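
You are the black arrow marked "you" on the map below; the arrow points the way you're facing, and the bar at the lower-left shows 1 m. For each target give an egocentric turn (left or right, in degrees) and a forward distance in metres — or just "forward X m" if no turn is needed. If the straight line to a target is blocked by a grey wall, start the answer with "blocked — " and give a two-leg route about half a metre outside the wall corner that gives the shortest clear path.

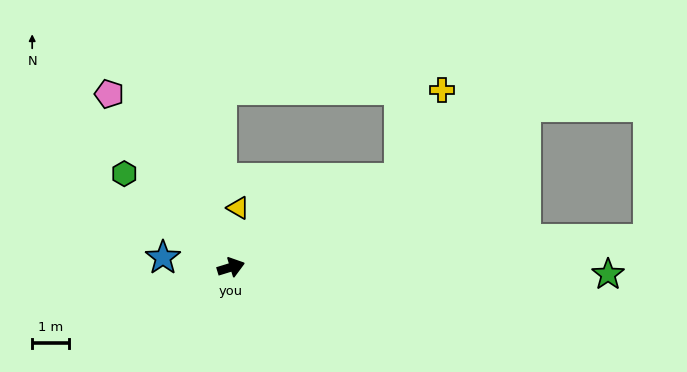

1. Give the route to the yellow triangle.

turn left 66°, forward 1.6 m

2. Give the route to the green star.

turn right 18°, forward 10.4 m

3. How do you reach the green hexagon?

turn left 122°, forward 3.9 m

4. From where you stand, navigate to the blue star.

turn left 155°, forward 1.9 m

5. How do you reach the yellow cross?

blocked — turn left 11°, forward 5.2 m, then turn left 36°, forward 2.7 m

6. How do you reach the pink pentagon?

turn left 108°, forward 5.8 m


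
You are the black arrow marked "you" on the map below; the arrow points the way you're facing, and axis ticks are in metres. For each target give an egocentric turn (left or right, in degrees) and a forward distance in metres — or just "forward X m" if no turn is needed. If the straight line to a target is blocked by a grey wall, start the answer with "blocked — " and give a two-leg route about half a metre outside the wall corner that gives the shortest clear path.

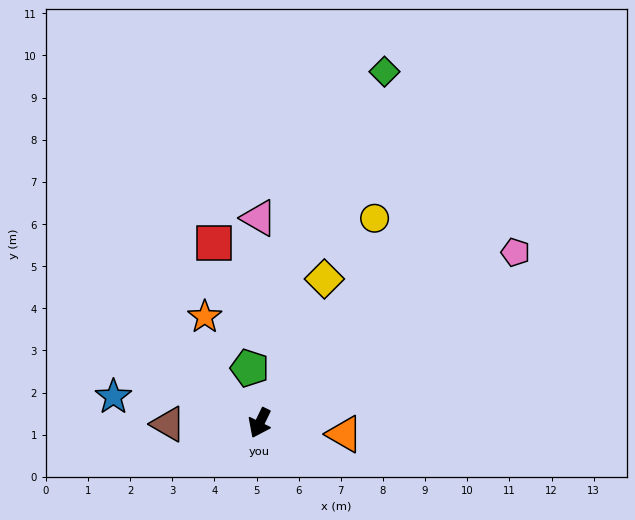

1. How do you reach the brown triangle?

turn right 63°, forward 2.2 m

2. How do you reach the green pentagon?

turn right 144°, forward 1.3 m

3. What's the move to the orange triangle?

turn left 108°, forward 2.0 m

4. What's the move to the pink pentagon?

turn left 150°, forward 7.3 m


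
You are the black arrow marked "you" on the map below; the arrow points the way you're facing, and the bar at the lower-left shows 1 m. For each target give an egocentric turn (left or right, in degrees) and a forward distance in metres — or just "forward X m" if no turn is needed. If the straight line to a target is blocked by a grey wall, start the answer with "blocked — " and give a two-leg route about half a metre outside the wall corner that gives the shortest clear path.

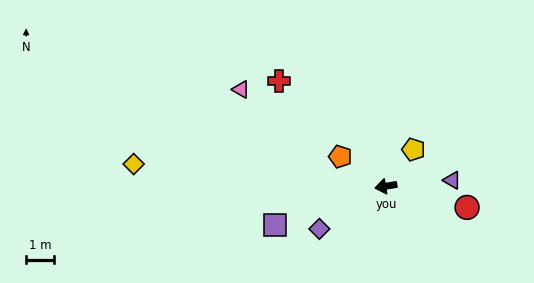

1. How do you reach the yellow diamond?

turn right 15°, forward 9.0 m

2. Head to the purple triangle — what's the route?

turn left 176°, forward 2.4 m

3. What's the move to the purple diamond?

turn left 23°, forward 2.8 m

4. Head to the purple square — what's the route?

turn left 10°, forward 4.2 m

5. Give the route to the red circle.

turn left 156°, forward 3.0 m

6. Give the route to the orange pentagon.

turn right 43°, forward 1.9 m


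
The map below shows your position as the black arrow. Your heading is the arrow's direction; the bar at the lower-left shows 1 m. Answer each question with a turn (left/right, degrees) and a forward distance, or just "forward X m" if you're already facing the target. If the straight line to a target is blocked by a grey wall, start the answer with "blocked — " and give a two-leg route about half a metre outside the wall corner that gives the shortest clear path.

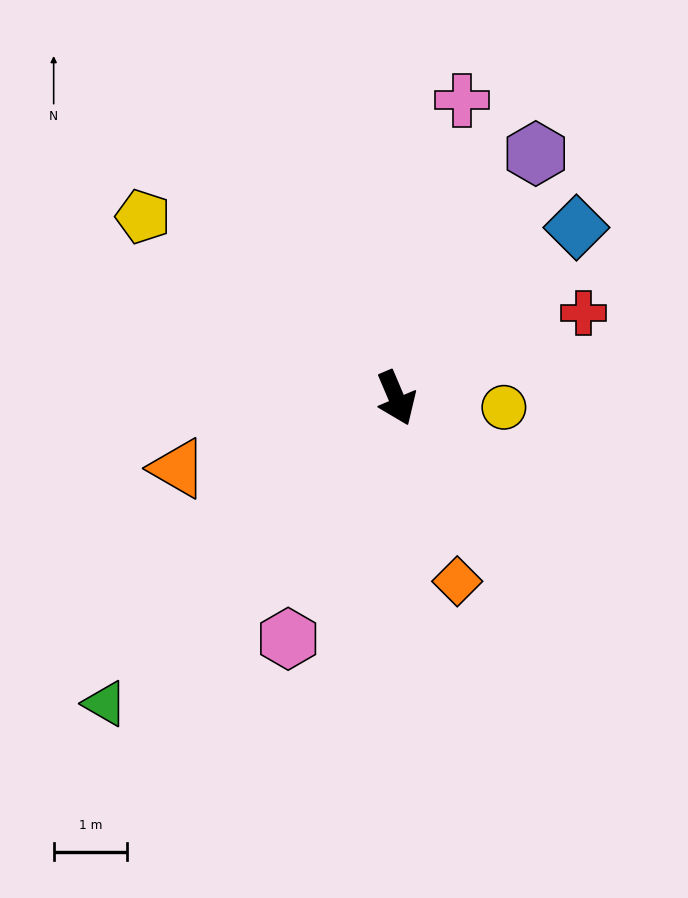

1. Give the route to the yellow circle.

turn left 62°, forward 1.5 m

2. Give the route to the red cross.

turn left 92°, forward 2.8 m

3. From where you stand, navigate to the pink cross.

turn left 145°, forward 4.2 m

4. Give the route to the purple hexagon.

turn left 127°, forward 3.8 m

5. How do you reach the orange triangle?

turn right 95°, forward 3.1 m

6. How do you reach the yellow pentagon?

turn right 149°, forward 4.3 m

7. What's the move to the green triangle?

turn right 67°, forward 5.8 m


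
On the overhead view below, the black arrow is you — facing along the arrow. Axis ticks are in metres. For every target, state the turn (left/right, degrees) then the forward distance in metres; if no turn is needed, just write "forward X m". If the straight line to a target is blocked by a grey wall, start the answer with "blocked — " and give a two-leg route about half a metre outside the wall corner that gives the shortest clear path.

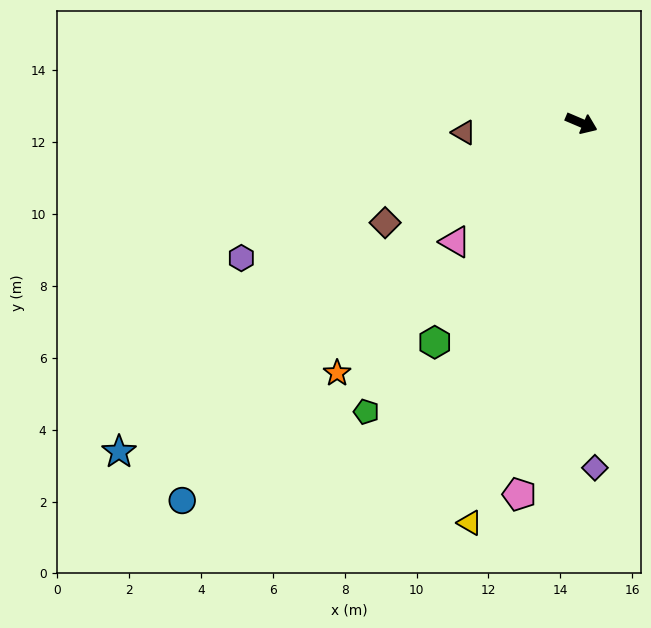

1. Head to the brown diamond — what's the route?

turn right 130°, forward 6.1 m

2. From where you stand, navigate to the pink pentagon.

turn right 76°, forward 10.5 m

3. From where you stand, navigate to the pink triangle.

turn right 114°, forward 4.8 m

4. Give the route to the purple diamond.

turn right 65°, forward 9.6 m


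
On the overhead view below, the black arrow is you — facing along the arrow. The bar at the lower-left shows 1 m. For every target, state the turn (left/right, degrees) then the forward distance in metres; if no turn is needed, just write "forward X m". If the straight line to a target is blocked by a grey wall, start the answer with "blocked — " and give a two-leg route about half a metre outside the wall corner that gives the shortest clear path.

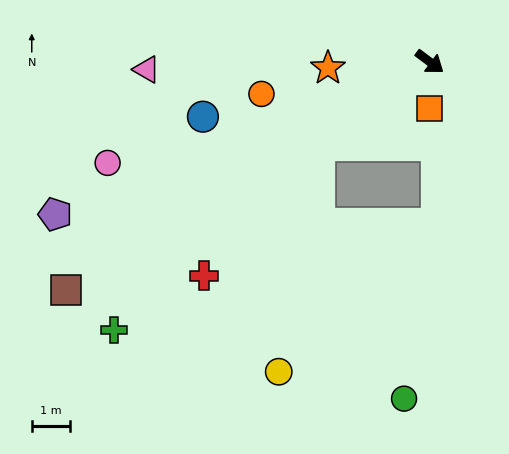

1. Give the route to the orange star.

turn right 140°, forward 2.7 m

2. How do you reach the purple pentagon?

turn right 121°, forward 10.7 m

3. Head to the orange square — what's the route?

turn right 53°, forward 1.2 m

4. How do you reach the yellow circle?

blocked — turn right 106°, forward 3.6 m, then turn left 43°, forward 6.1 m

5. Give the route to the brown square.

turn right 111°, forward 11.3 m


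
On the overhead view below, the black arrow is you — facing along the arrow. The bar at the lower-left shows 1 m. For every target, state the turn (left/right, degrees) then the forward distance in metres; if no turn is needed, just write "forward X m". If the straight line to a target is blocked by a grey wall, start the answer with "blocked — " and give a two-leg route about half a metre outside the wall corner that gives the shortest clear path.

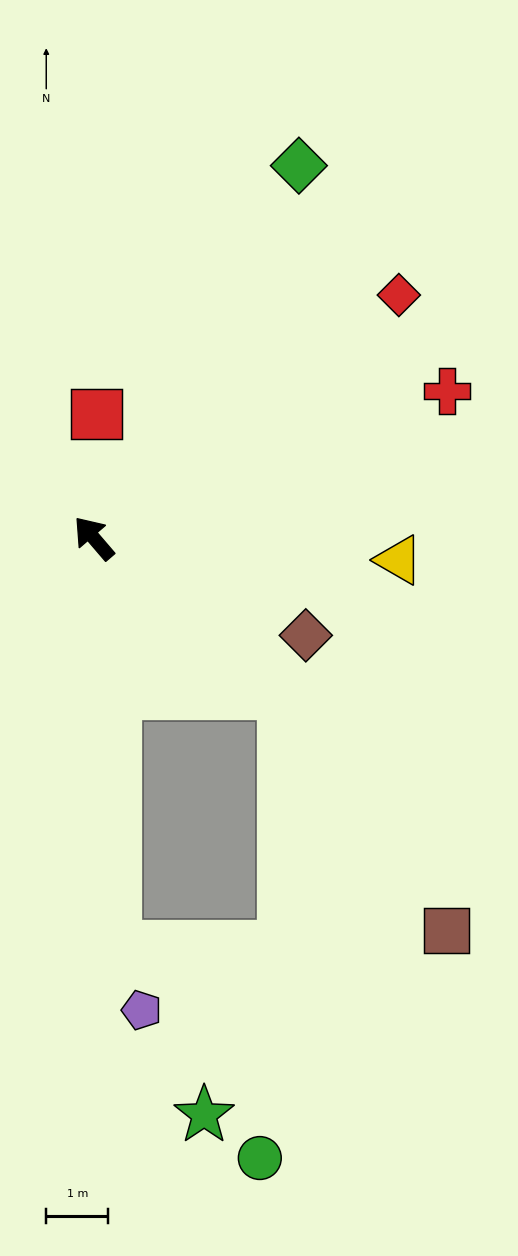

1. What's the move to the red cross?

turn right 108°, forward 6.1 m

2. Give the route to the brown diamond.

turn right 155°, forward 3.7 m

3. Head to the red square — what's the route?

turn right 42°, forward 2.0 m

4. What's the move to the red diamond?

turn right 92°, forward 6.3 m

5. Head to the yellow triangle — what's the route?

turn right 135°, forward 4.9 m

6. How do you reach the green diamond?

turn right 69°, forward 6.8 m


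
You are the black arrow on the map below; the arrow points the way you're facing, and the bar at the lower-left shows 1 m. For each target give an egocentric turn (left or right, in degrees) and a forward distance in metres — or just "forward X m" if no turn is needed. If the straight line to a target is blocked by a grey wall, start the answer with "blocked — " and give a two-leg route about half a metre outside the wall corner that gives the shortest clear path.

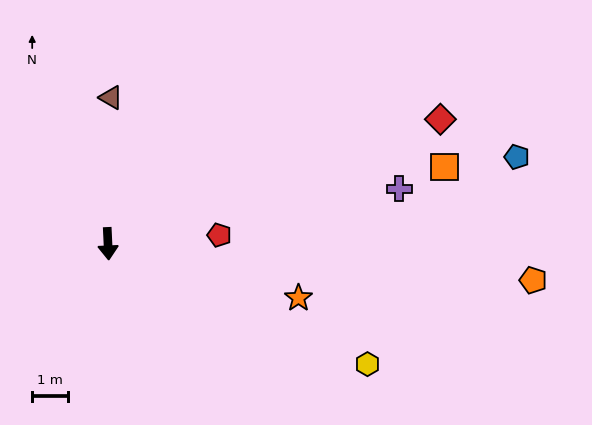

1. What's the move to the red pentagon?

turn left 92°, forward 3.1 m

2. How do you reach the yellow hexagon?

turn left 62°, forward 8.0 m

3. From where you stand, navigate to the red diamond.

turn left 108°, forward 9.9 m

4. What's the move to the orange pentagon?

turn left 82°, forward 11.9 m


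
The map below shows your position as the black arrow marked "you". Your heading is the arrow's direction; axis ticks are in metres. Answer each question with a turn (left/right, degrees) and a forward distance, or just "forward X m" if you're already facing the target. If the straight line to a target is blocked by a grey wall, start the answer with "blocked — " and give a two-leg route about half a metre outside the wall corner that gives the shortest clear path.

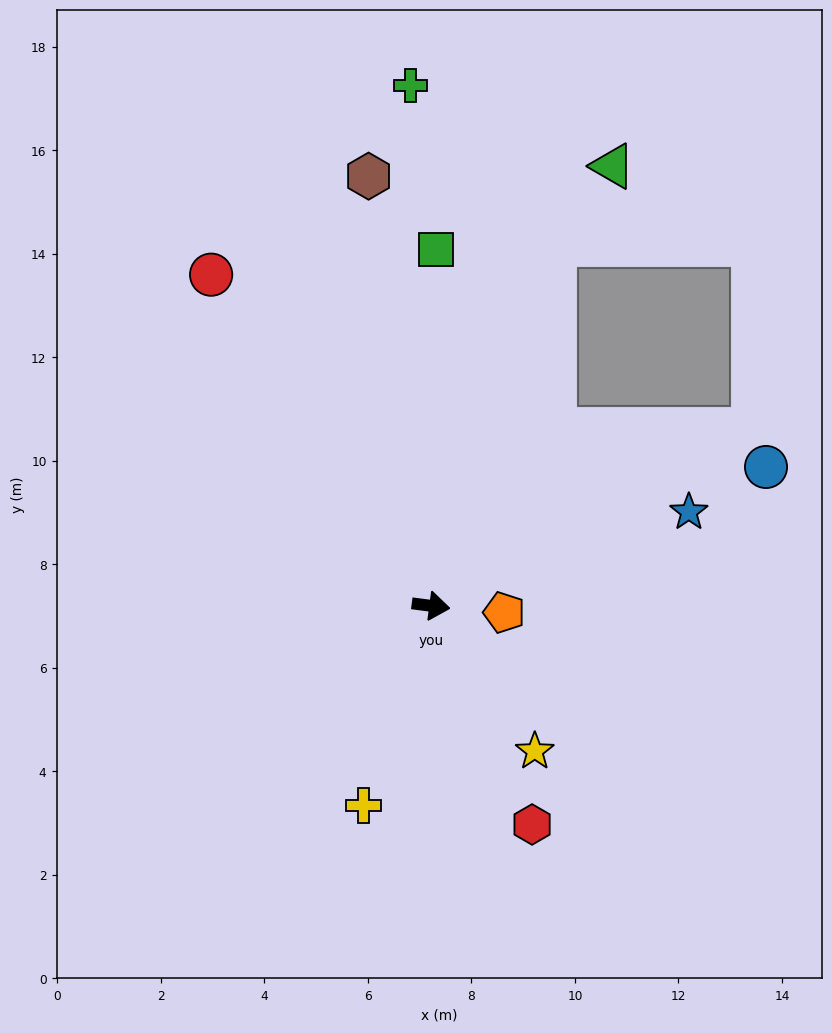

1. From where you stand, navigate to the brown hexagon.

turn left 106°, forward 8.4 m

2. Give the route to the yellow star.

turn right 47°, forward 3.5 m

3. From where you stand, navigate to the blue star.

turn left 27°, forward 5.3 m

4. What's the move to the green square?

turn left 97°, forward 6.9 m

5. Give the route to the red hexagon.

turn right 58°, forward 4.7 m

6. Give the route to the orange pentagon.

turn left 2°, forward 1.4 m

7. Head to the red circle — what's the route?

turn left 131°, forward 7.7 m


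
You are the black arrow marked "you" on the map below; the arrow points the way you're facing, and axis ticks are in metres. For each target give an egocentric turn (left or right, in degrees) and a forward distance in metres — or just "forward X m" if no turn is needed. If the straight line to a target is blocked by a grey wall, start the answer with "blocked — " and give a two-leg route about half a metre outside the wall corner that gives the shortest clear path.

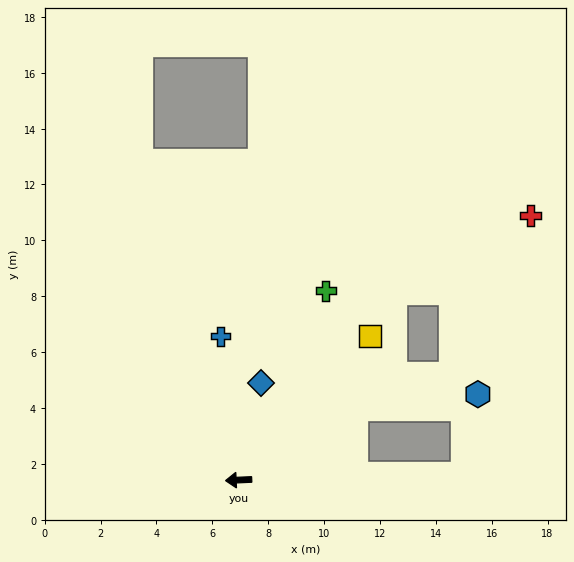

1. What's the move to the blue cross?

turn right 85°, forward 5.2 m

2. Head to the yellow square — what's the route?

turn right 135°, forward 7.0 m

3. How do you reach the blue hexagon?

blocked — turn right 152°, forward 4.9 m, then turn right 23°, forward 4.4 m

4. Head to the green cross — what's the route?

turn right 117°, forward 7.5 m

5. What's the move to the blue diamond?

turn right 106°, forward 3.6 m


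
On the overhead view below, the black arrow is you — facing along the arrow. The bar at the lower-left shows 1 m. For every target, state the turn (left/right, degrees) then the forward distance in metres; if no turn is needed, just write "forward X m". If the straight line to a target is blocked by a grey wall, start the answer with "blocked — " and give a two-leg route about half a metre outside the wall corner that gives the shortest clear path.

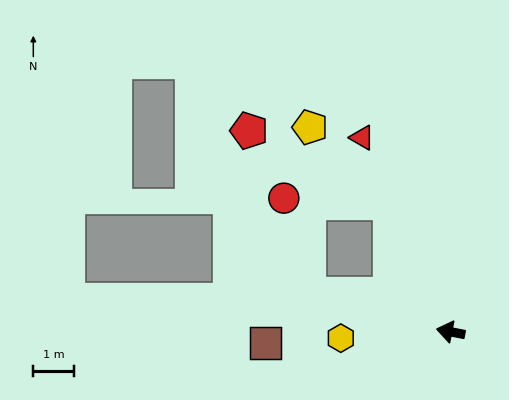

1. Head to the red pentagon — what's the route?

blocked — turn right 54°, forward 3.5 m, then turn left 38°, forward 3.9 m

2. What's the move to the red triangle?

turn right 54°, forward 5.3 m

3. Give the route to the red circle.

blocked — turn right 4°, forward 3.6 m, then turn right 61°, forward 2.4 m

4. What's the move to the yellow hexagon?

turn left 14°, forward 2.7 m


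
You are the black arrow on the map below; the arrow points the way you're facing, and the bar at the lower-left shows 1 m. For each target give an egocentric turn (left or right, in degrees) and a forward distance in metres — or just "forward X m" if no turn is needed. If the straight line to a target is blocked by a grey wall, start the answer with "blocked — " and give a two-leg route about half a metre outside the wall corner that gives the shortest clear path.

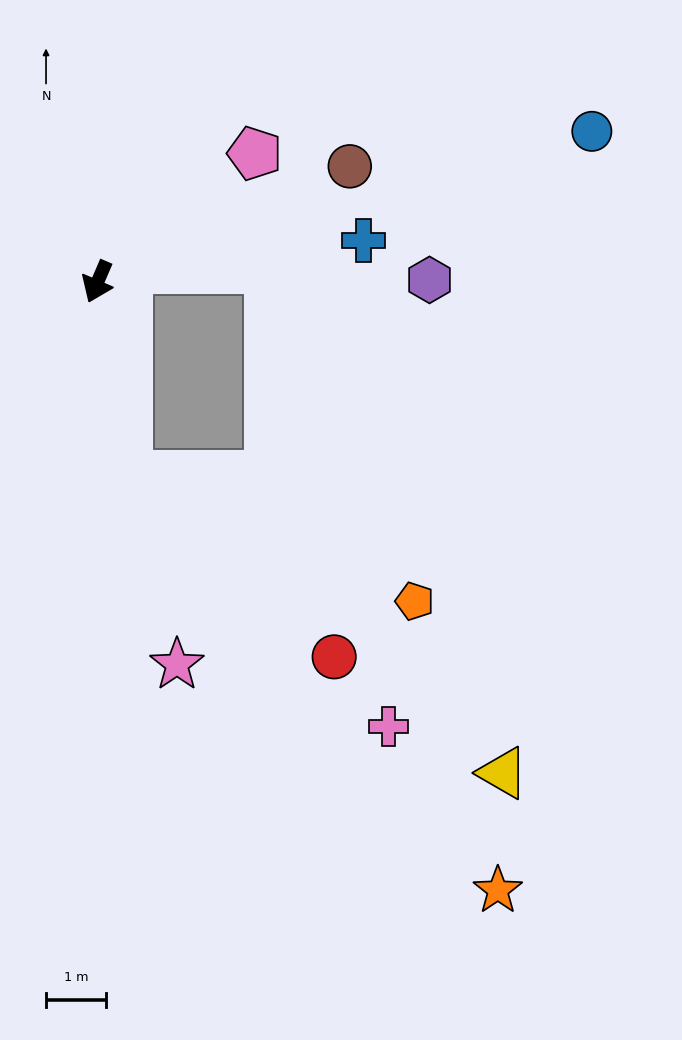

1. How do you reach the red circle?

blocked — turn left 32°, forward 3.3 m, then turn left 40°, forward 4.6 m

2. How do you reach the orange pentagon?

blocked — turn left 32°, forward 3.3 m, then turn left 58°, forward 5.3 m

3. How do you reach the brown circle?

turn left 138°, forward 4.7 m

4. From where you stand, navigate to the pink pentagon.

turn left 152°, forward 3.4 m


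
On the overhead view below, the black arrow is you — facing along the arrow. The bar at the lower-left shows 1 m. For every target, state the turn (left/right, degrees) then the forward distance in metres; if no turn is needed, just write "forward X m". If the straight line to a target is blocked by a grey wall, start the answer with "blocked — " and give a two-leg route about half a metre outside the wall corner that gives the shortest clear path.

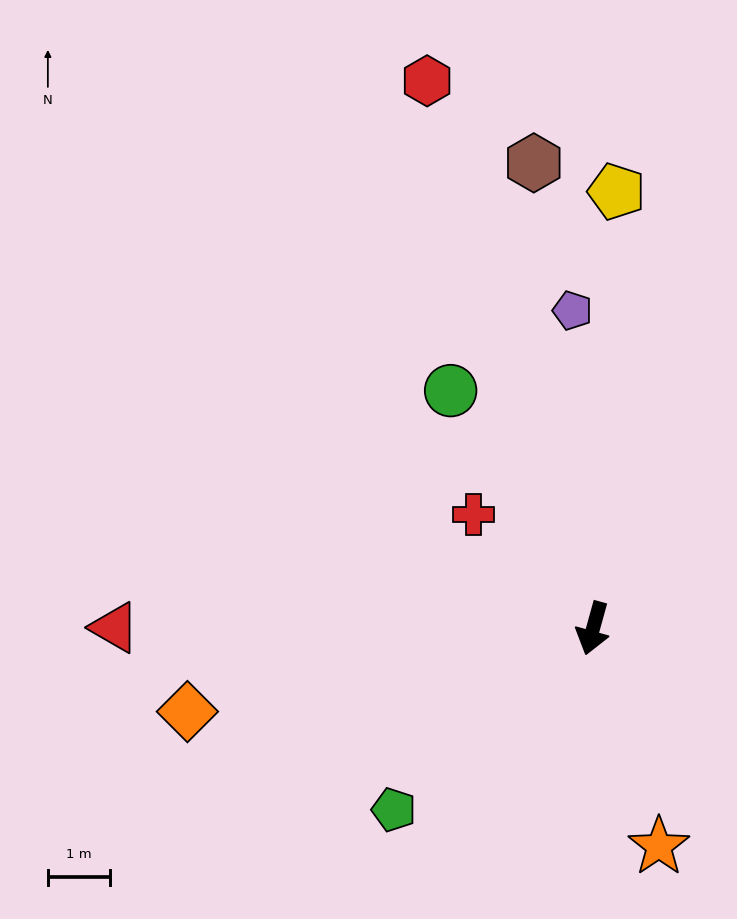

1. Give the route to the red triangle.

turn right 75°, forward 7.7 m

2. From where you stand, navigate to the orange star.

turn left 32°, forward 3.7 m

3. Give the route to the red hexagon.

turn right 148°, forward 9.2 m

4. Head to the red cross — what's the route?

turn right 118°, forward 2.7 m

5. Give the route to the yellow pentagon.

turn right 168°, forward 7.0 m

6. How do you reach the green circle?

turn right 134°, forward 4.5 m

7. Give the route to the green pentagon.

turn right 32°, forward 4.3 m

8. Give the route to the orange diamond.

turn right 63°, forward 6.7 m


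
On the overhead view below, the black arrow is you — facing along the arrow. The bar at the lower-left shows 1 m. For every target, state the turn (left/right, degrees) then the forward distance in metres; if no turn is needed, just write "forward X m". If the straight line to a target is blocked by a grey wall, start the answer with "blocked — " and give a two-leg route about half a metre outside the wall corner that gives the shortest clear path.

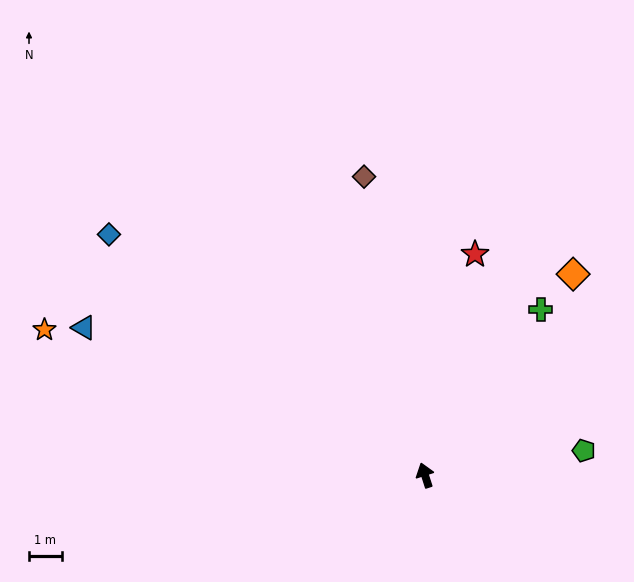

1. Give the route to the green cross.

turn right 53°, forward 6.1 m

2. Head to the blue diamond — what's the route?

turn left 35°, forward 12.1 m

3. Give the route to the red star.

turn right 31°, forward 6.9 m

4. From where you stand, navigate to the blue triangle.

turn left 49°, forward 11.3 m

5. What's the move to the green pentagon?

turn right 99°, forward 4.9 m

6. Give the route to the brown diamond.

turn right 6°, forward 9.2 m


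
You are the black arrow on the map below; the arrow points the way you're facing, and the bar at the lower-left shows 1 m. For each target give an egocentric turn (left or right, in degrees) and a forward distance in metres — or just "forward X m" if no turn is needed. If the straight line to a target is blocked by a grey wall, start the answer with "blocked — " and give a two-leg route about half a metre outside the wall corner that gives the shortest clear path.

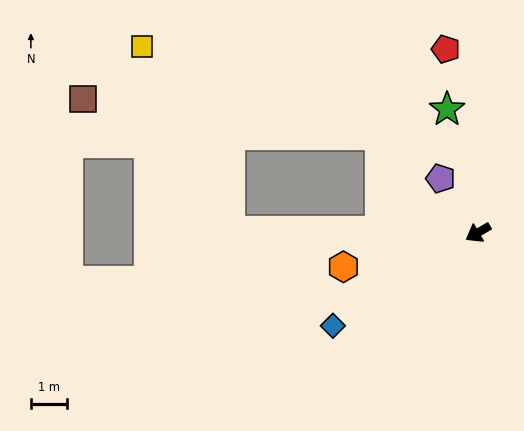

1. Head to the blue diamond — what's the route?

turn left 2°, forward 4.8 m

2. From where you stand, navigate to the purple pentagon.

turn right 86°, forward 1.8 m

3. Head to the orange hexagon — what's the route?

turn right 16°, forward 3.9 m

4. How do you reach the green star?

turn right 106°, forward 3.5 m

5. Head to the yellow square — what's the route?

blocked — turn right 31°, forward 6.9 m, then turn right 64°, forward 5.7 m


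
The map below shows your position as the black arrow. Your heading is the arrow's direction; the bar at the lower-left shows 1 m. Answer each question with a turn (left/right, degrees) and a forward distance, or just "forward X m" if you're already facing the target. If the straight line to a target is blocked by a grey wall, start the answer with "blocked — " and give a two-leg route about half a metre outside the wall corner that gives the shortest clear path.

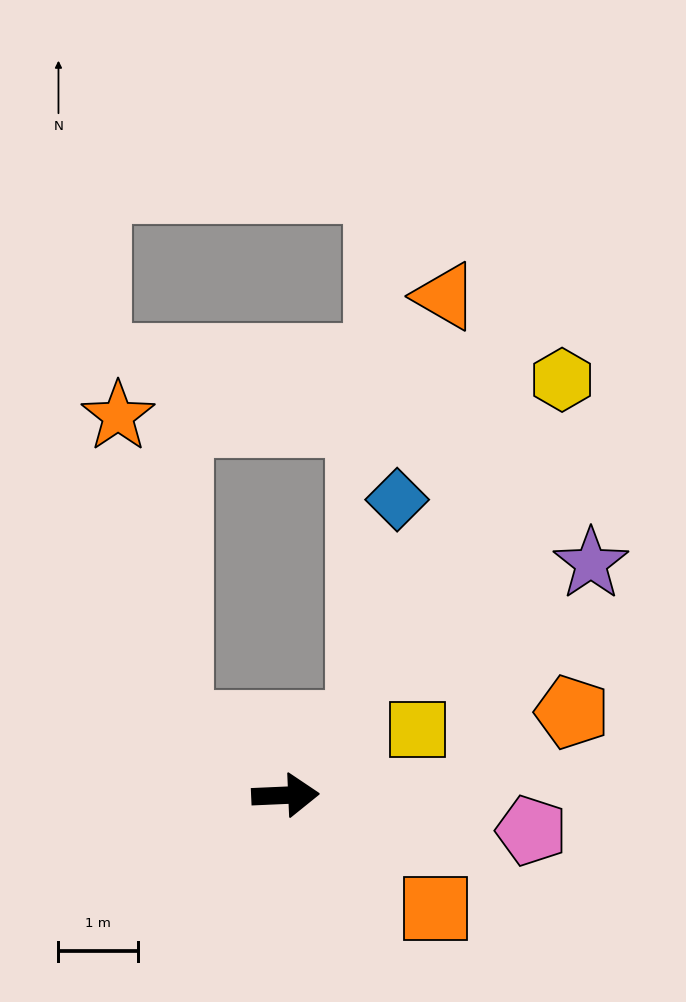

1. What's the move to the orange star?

blocked — turn left 144°, forward 1.6 m, then turn right 45°, forward 3.9 m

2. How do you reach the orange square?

turn right 40°, forward 2.4 m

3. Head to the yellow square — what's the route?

turn left 24°, forward 1.9 m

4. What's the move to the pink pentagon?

turn right 11°, forward 3.1 m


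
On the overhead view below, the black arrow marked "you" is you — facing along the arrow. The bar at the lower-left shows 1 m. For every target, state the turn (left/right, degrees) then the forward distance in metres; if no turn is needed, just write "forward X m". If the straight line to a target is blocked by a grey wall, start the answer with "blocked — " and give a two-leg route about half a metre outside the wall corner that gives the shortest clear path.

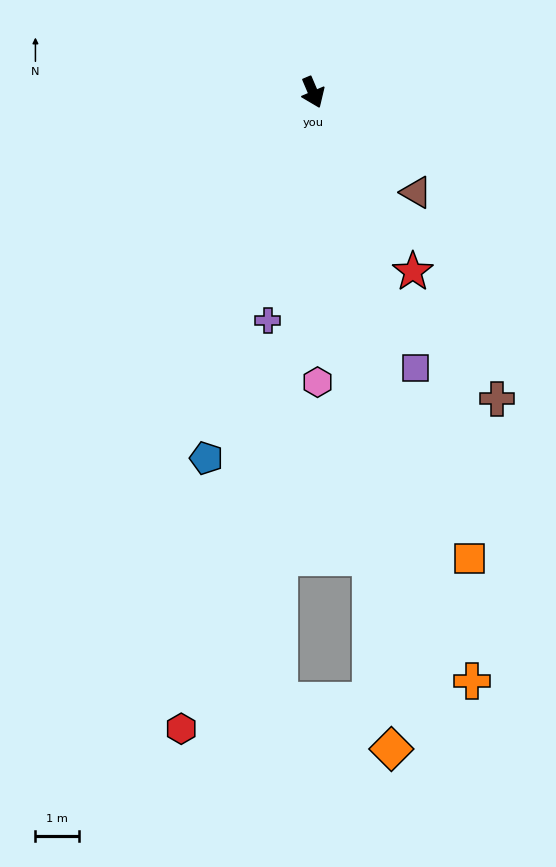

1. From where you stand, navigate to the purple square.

turn right 3°, forward 6.7 m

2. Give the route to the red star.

turn left 6°, forward 4.7 m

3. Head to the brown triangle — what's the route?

turn left 23°, forward 3.3 m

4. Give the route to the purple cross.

turn right 34°, forward 5.3 m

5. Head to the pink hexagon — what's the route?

turn right 22°, forward 6.6 m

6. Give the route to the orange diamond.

turn right 16°, forward 15.1 m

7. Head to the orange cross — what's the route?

turn right 8°, forward 13.9 m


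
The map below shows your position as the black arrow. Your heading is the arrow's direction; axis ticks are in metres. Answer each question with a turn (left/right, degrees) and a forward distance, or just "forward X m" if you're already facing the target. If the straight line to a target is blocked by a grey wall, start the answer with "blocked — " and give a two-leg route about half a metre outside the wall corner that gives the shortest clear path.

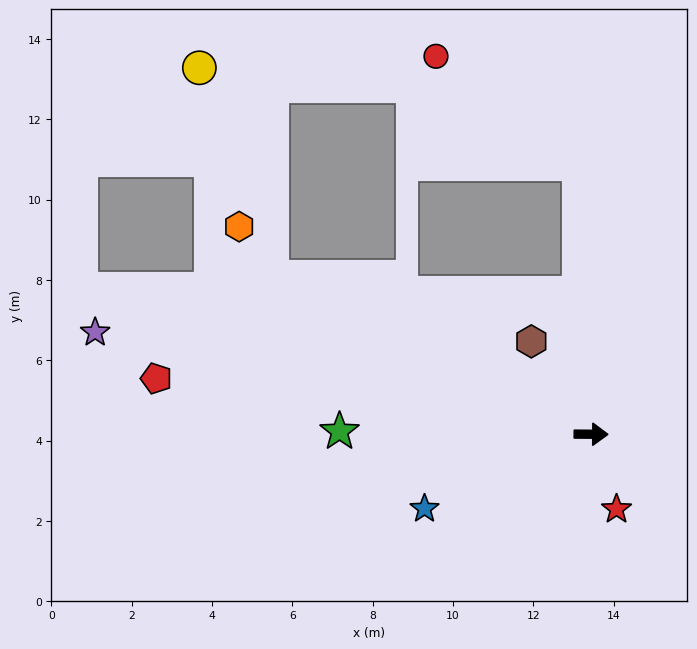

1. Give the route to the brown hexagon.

turn left 123°, forward 2.7 m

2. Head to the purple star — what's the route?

turn left 169°, forward 12.6 m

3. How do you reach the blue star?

turn right 155°, forward 4.5 m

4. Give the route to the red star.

turn right 71°, forward 2.0 m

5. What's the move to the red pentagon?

turn left 173°, forward 10.9 m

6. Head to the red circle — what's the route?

blocked — turn left 93°, forward 6.7 m, then turn left 51°, forward 4.5 m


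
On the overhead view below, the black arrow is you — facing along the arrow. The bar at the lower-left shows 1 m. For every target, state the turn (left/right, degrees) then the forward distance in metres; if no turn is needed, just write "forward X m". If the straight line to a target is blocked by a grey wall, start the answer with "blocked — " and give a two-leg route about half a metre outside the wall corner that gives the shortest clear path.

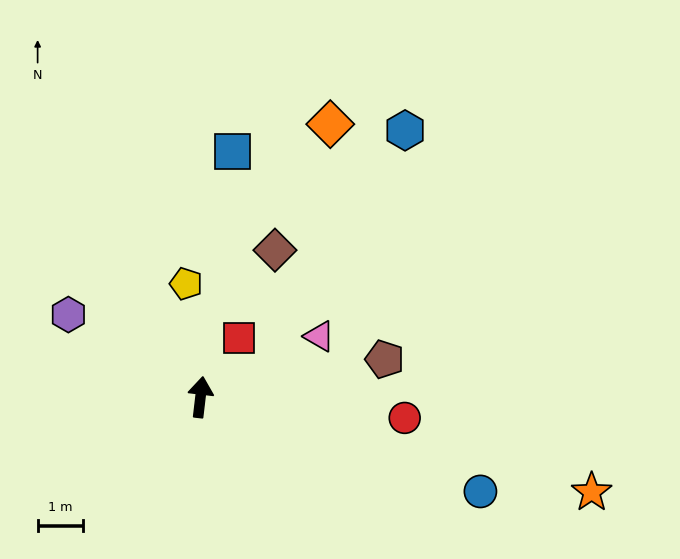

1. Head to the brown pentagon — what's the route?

turn right 72°, forward 4.1 m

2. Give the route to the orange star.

turn right 97°, forward 8.8 m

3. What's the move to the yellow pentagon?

turn left 14°, forward 2.5 m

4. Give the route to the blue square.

forward 5.4 m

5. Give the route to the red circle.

turn right 89°, forward 4.5 m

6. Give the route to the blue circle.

turn right 102°, forward 6.5 m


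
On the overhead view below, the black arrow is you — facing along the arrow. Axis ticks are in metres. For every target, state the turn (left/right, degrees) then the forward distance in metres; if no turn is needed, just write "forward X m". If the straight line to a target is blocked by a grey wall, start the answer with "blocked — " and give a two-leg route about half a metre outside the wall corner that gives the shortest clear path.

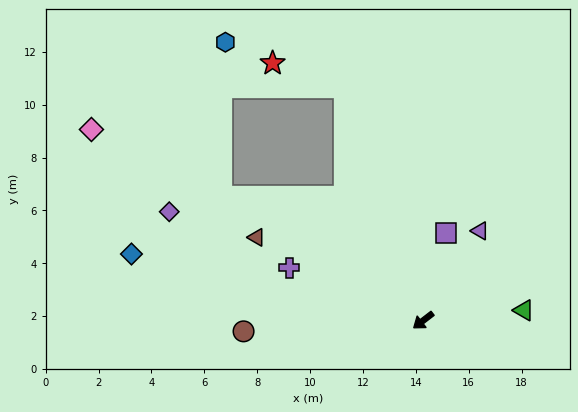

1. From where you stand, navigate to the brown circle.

turn right 34°, forward 6.8 m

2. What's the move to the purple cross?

turn right 59°, forward 5.4 m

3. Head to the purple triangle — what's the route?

turn right 160°, forward 4.0 m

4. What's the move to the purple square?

turn right 142°, forward 3.4 m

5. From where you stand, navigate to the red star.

blocked — turn right 109°, forward 9.3 m, then turn left 53°, forward 2.9 m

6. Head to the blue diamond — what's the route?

turn right 50°, forward 11.3 m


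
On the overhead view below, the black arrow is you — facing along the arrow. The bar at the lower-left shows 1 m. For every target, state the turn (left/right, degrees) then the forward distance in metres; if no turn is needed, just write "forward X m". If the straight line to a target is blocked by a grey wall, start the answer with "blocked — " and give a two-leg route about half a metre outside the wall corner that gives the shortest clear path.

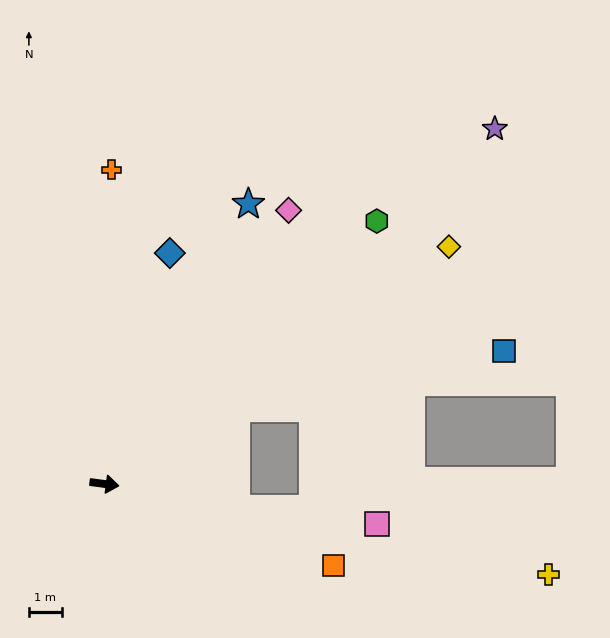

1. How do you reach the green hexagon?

turn left 52°, forward 11.5 m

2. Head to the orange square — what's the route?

turn right 12°, forward 7.4 m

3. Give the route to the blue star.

turn left 70°, forward 9.6 m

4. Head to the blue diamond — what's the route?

turn left 82°, forward 7.3 m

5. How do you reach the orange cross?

turn left 96°, forward 9.6 m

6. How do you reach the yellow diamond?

turn left 42°, forward 12.8 m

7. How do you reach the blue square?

blocked — turn left 37°, forward 4.7 m, then turn right 17°, forward 8.3 m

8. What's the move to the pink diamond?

turn left 64°, forward 10.1 m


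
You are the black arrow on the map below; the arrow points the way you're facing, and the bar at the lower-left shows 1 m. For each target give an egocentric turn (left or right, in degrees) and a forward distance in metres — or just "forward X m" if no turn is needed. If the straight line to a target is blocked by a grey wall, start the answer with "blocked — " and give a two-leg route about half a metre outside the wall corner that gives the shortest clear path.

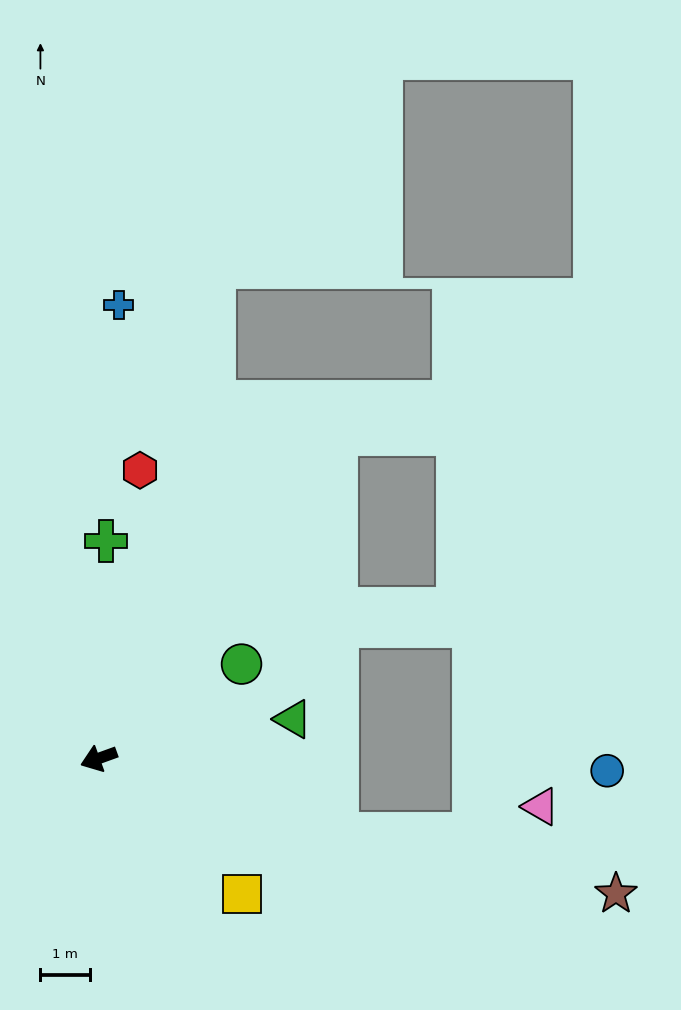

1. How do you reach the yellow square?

turn left 117°, forward 4.0 m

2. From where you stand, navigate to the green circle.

turn right 166°, forward 3.5 m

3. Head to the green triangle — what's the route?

turn left 172°, forward 4.0 m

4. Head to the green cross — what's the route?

turn right 112°, forward 4.4 m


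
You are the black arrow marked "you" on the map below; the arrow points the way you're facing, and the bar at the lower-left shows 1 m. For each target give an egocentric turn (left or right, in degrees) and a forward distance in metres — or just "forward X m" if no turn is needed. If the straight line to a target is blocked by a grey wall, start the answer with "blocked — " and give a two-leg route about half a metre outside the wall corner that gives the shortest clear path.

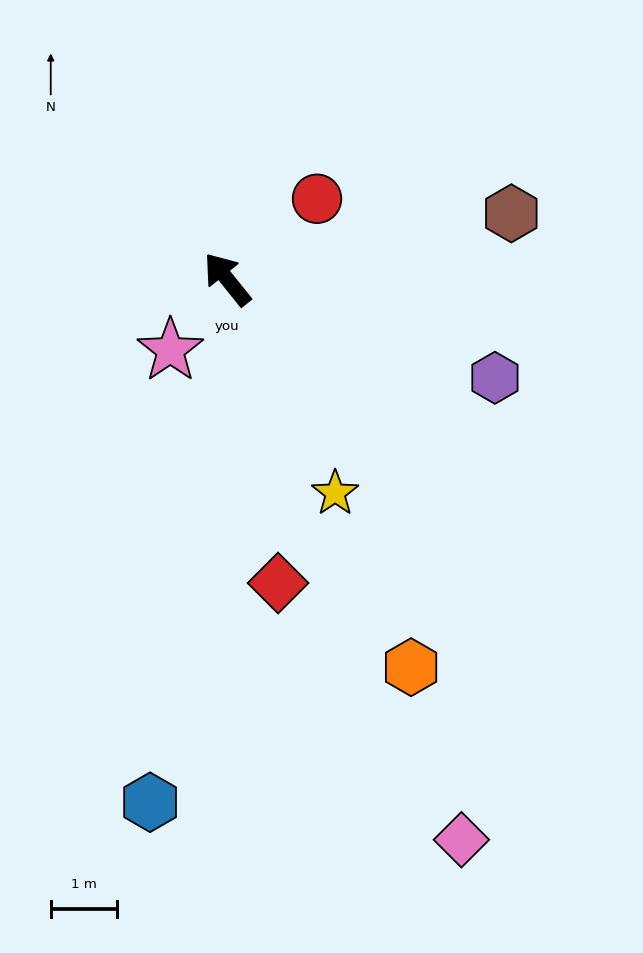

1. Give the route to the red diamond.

turn left 151°, forward 4.6 m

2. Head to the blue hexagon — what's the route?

turn left 133°, forward 7.9 m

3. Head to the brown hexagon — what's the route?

turn right 116°, forward 4.4 m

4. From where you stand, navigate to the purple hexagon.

turn right 149°, forward 4.3 m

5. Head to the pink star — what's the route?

turn left 103°, forward 1.4 m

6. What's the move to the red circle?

turn right 87°, forward 1.8 m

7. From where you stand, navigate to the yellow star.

turn left 168°, forward 3.6 m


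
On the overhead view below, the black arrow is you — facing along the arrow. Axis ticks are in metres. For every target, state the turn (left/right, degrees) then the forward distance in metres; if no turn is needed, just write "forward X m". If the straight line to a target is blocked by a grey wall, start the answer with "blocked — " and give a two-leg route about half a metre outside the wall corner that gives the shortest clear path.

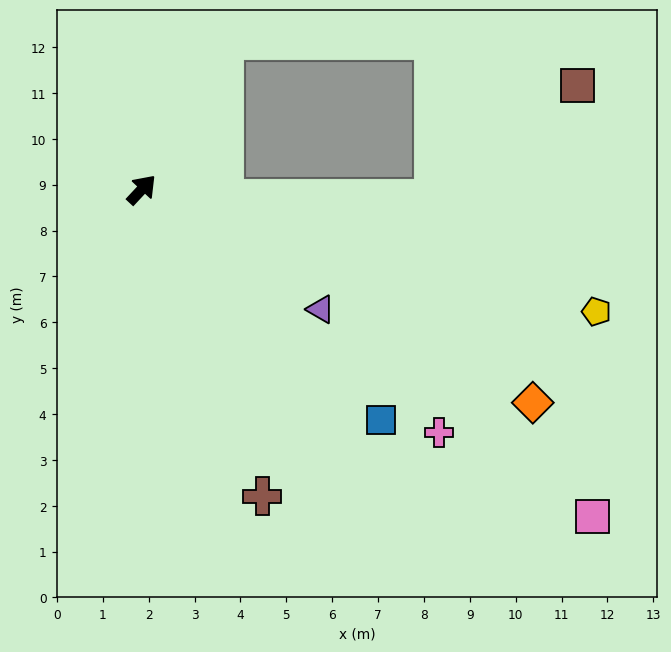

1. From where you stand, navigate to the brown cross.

turn right 116°, forward 7.2 m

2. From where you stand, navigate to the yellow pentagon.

turn right 62°, forward 10.3 m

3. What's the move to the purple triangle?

turn right 81°, forward 4.7 m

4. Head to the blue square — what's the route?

turn right 91°, forward 7.2 m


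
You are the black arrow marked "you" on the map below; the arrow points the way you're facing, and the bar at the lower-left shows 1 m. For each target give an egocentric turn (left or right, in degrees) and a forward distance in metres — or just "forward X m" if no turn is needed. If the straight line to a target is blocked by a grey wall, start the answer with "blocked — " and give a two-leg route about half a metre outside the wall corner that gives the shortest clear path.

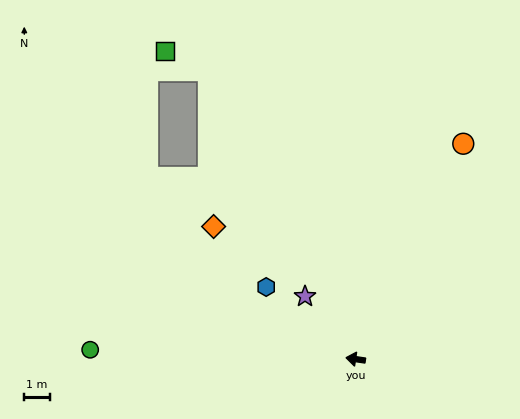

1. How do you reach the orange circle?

turn right 108°, forward 9.4 m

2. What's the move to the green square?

blocked — turn right 55°, forward 12.7 m, then turn left 39°, forward 1.8 m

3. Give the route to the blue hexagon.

turn right 30°, forward 4.5 m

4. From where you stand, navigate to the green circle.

turn left 6°, forward 10.4 m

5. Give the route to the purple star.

turn right 43°, forward 3.1 m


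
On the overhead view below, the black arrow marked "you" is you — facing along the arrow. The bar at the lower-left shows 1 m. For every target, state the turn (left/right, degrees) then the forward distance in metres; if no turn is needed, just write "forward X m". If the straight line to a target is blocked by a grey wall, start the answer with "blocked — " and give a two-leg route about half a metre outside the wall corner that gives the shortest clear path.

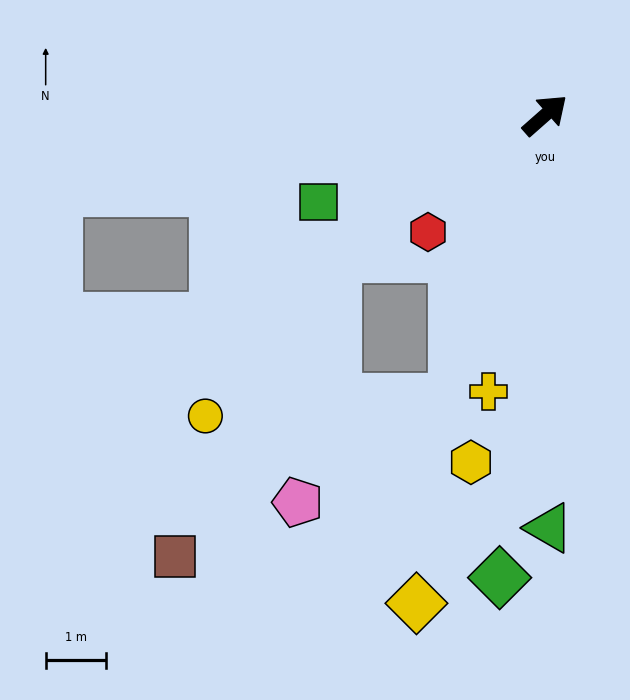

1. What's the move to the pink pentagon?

blocked — turn right 149°, forward 4.9 m, then turn right 39°, forward 3.1 m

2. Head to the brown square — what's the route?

blocked — turn left 173°, forward 4.2 m, then turn left 27°, forward 5.6 m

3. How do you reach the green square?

turn left 159°, forward 4.0 m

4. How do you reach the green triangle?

turn right 131°, forward 6.8 m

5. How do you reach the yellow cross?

turn right 143°, forward 4.6 m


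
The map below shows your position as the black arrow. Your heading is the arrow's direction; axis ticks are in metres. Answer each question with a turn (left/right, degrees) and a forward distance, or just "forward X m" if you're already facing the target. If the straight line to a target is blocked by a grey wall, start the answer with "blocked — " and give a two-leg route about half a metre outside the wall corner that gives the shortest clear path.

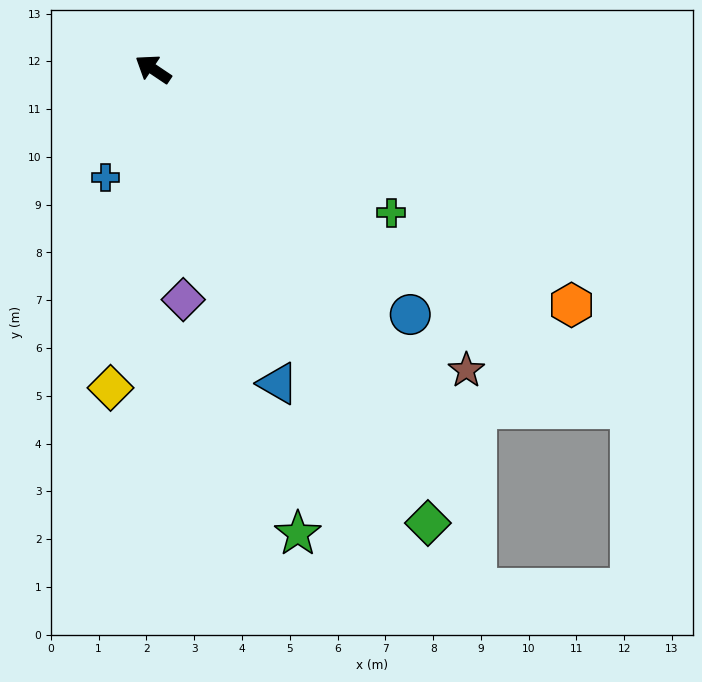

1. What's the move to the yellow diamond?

turn left 116°, forward 6.7 m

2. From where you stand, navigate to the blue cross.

turn left 100°, forward 2.5 m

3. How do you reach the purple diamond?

turn left 131°, forward 4.9 m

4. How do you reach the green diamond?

turn left 155°, forward 11.1 m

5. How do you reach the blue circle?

turn left 170°, forward 7.4 m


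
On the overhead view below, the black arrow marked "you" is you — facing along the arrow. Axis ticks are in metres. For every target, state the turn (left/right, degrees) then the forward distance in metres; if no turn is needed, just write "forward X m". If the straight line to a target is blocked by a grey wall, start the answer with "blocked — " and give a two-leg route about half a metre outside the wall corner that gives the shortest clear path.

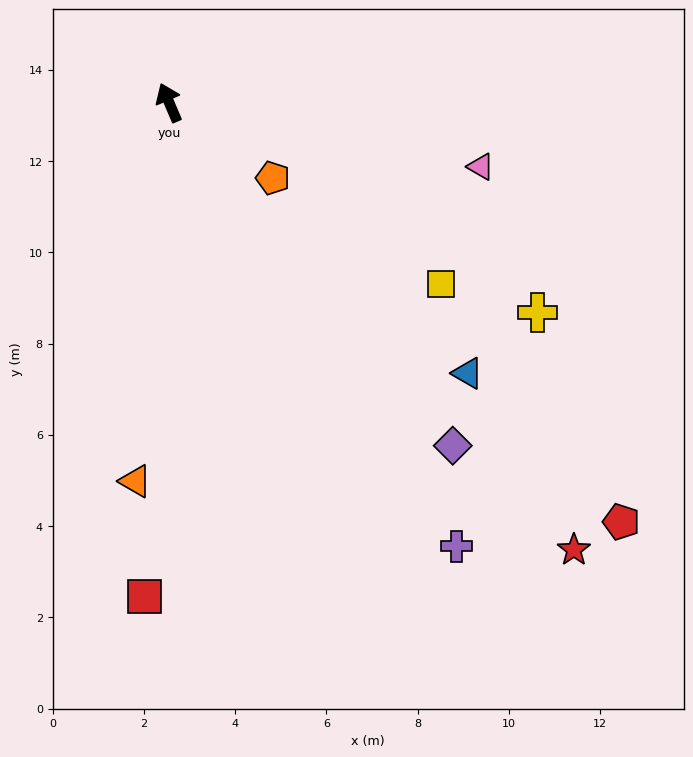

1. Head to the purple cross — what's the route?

turn right 170°, forward 11.6 m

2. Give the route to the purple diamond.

turn right 164°, forward 9.8 m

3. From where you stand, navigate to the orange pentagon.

turn right 149°, forward 2.8 m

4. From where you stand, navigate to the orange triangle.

turn left 152°, forward 8.3 m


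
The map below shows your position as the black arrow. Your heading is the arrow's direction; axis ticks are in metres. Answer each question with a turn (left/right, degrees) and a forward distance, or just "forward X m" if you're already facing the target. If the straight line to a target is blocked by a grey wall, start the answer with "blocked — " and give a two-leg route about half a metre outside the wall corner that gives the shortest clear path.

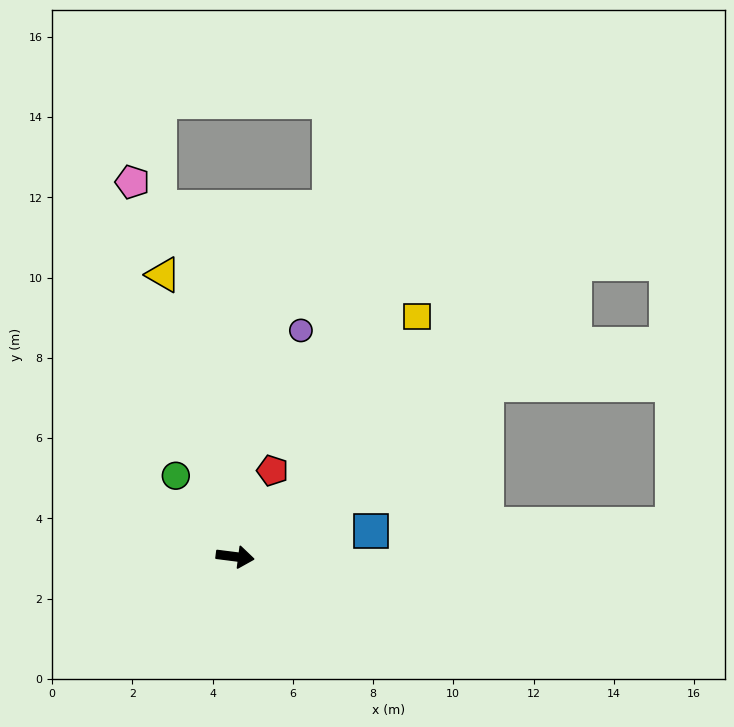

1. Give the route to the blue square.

turn left 18°, forward 3.4 m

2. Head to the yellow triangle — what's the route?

turn left 112°, forward 7.3 m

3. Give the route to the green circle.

turn left 133°, forward 2.5 m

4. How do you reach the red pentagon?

turn left 74°, forward 2.3 m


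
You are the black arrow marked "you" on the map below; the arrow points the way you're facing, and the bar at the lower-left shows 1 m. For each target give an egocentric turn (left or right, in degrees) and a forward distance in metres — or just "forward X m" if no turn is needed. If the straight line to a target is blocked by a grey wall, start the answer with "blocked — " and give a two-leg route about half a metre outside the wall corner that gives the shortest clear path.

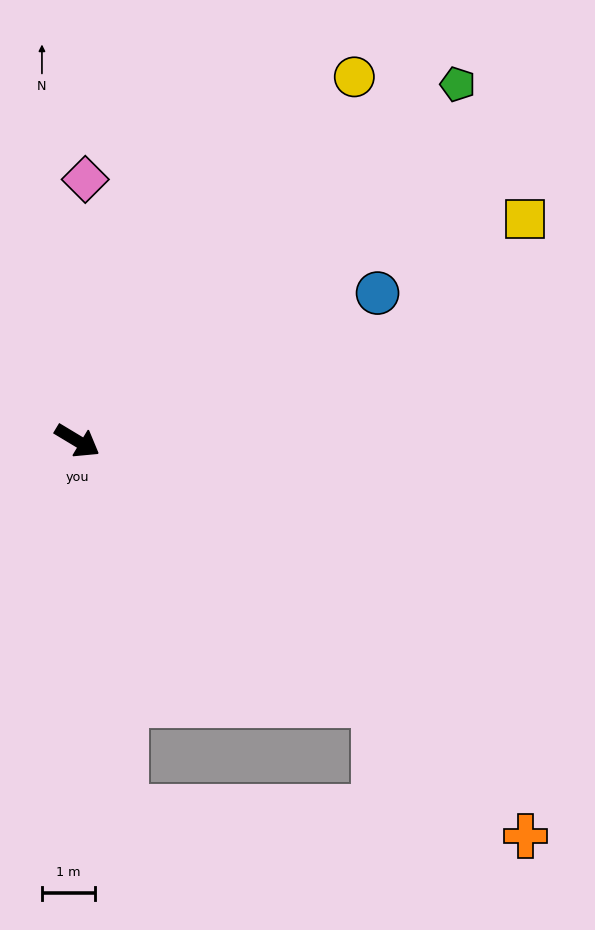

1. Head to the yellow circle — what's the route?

turn left 84°, forward 8.7 m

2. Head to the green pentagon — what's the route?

turn left 74°, forward 9.9 m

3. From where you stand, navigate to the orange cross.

turn right 10°, forward 11.3 m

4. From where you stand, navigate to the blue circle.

turn left 57°, forward 6.3 m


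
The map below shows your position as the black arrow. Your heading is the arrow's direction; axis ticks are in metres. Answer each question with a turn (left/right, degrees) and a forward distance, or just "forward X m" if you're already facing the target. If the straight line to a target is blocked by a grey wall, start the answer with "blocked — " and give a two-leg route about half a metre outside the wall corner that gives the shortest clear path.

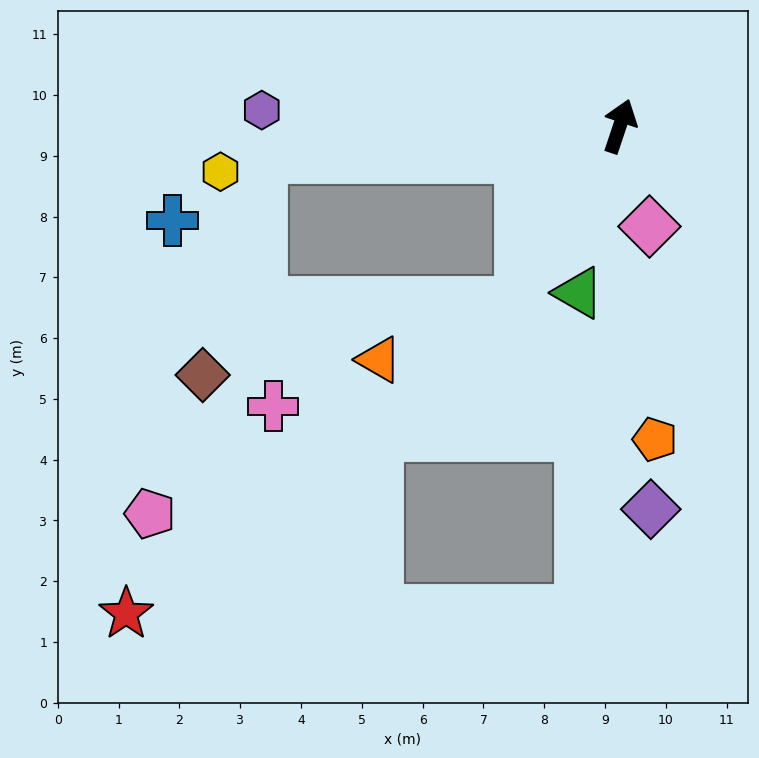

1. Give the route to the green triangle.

turn right 175°, forward 2.8 m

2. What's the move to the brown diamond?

blocked — turn left 114°, forward 5.9 m, then turn left 69°, forward 3.7 m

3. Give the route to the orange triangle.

blocked — turn left 169°, forward 3.3 m, then turn right 38°, forward 2.5 m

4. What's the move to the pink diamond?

turn right 145°, forward 1.7 m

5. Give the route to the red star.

blocked — turn left 169°, forward 3.3 m, then turn right 22°, forward 8.3 m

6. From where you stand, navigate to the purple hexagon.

turn left 106°, forward 5.9 m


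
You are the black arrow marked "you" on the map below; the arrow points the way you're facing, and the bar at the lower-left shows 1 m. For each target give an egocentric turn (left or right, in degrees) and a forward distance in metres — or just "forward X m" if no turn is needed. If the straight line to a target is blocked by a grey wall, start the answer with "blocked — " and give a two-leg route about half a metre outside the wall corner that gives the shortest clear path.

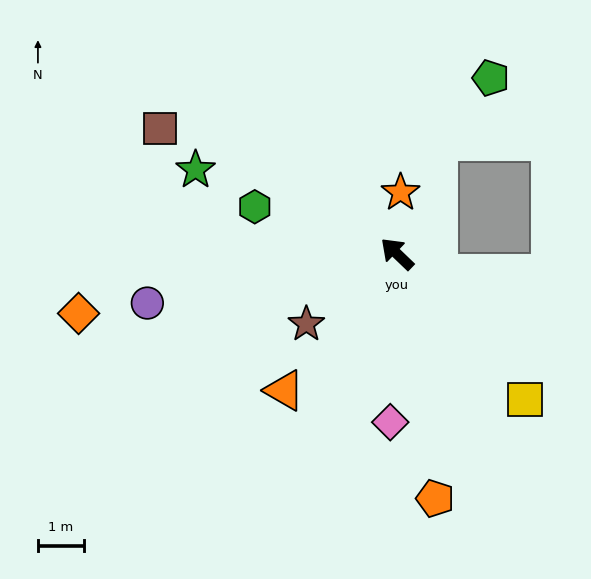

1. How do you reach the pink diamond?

turn left 132°, forward 3.7 m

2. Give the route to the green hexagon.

turn left 26°, forward 3.3 m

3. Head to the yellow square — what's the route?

turn left 175°, forward 4.2 m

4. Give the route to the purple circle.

turn left 55°, forward 5.5 m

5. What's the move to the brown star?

turn left 82°, forward 2.5 m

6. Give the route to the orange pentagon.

turn left 143°, forward 5.4 m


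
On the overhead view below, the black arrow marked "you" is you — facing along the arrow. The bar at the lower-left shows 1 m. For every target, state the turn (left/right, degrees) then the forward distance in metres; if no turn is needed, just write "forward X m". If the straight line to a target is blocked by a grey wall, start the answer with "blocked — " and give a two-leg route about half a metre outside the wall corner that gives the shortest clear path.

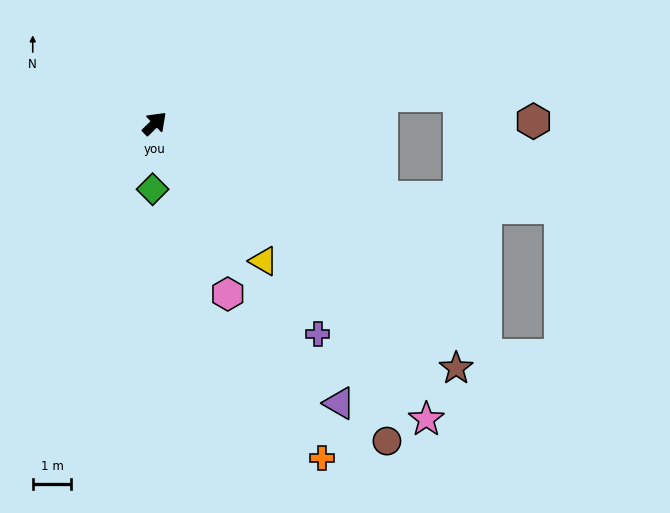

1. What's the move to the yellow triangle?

turn right 96°, forward 4.5 m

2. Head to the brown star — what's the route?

turn right 83°, forward 10.0 m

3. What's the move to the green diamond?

turn right 136°, forward 1.7 m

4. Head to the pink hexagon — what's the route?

turn right 111°, forward 4.8 m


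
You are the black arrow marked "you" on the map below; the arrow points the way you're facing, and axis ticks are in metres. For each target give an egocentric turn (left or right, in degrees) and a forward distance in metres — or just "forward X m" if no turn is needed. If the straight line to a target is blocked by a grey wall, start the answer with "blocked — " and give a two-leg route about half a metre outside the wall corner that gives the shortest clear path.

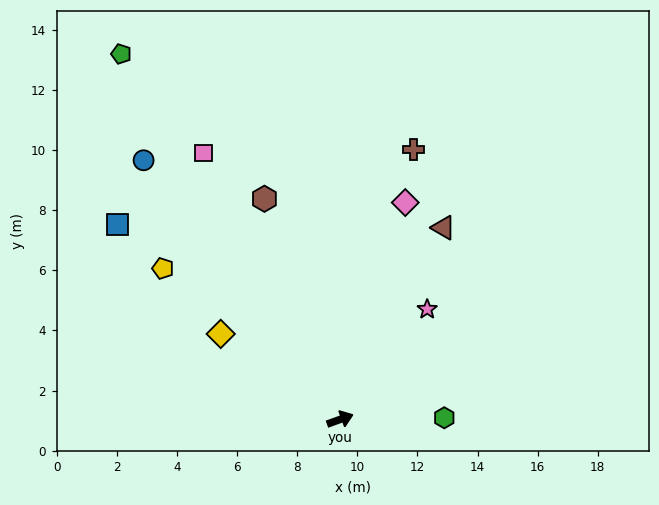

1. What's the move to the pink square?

turn left 97°, forward 10.0 m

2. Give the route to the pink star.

turn left 32°, forward 4.7 m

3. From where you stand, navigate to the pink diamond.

turn left 53°, forward 7.5 m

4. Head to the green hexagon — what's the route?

turn right 19°, forward 3.5 m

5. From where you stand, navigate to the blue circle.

turn left 107°, forward 10.8 m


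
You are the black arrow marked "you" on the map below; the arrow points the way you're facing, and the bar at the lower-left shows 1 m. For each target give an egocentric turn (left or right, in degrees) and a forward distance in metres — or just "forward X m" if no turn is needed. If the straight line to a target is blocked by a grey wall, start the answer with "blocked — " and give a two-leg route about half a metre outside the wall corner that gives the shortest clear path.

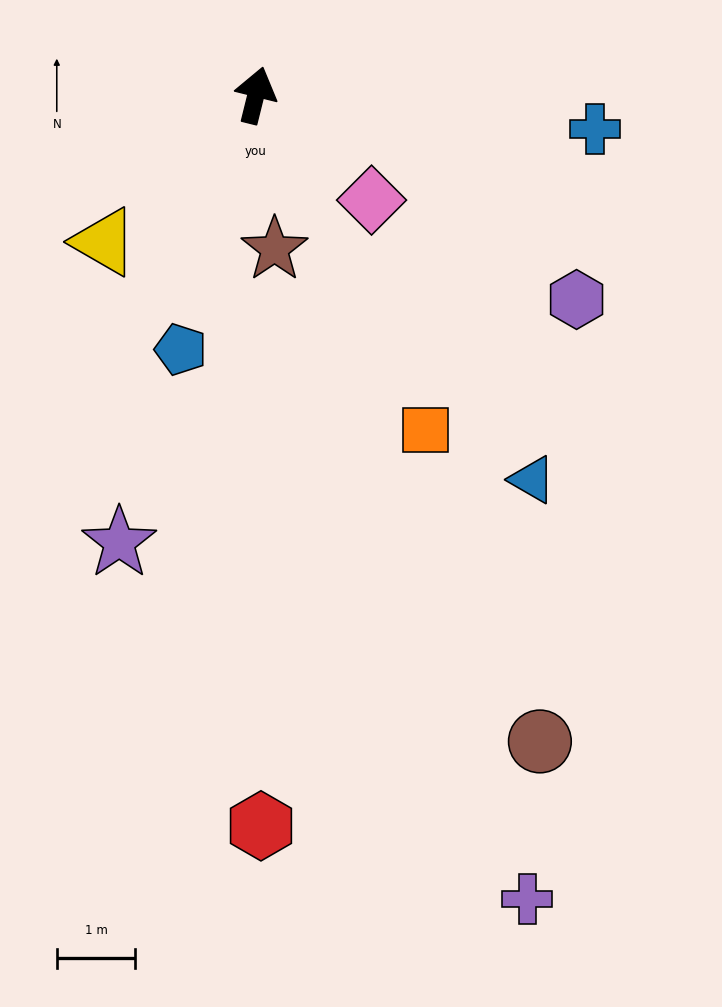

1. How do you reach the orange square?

turn right 139°, forward 4.8 m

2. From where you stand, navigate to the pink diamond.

turn right 118°, forward 2.0 m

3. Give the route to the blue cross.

turn right 82°, forward 4.3 m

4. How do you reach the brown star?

turn right 159°, forward 2.0 m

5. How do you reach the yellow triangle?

turn left 148°, forward 2.7 m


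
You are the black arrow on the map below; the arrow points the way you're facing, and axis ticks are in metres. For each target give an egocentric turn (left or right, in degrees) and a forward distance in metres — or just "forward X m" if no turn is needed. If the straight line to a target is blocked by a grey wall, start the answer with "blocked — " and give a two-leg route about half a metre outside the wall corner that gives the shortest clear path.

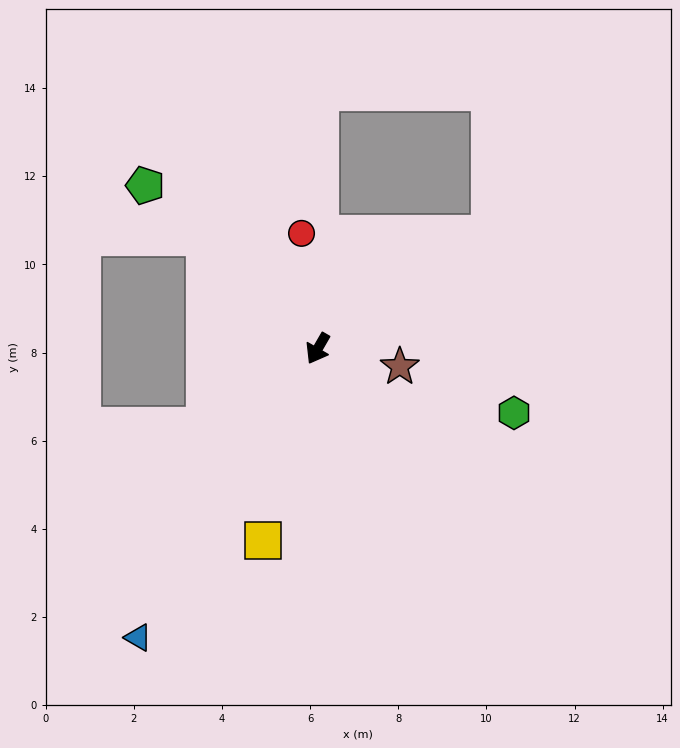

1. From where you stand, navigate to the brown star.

turn left 108°, forward 1.9 m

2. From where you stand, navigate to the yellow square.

turn left 14°, forward 4.5 m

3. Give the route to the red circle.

turn right 142°, forward 2.6 m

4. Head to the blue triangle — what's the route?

forward 7.7 m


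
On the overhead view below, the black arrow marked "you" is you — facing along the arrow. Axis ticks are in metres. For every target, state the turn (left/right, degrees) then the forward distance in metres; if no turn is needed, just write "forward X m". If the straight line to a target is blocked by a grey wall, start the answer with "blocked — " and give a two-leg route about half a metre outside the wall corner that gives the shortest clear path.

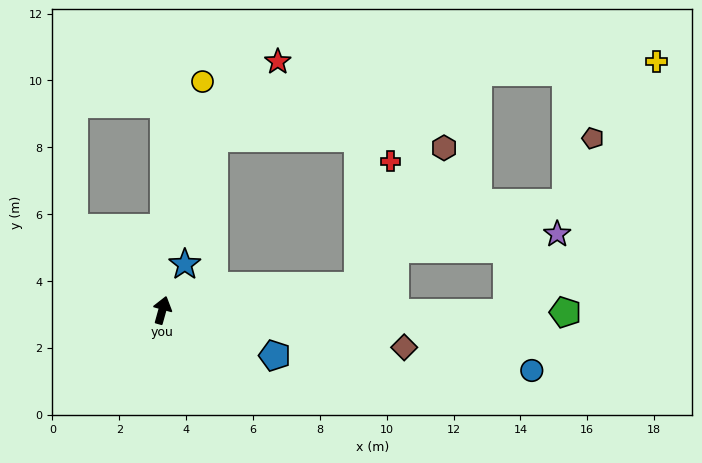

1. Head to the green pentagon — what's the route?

turn right 75°, forward 12.1 m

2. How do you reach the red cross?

blocked — turn right 67°, forward 5.9 m, then turn left 68°, forward 3.8 m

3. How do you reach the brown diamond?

turn right 83°, forward 7.3 m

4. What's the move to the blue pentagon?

turn right 96°, forward 3.6 m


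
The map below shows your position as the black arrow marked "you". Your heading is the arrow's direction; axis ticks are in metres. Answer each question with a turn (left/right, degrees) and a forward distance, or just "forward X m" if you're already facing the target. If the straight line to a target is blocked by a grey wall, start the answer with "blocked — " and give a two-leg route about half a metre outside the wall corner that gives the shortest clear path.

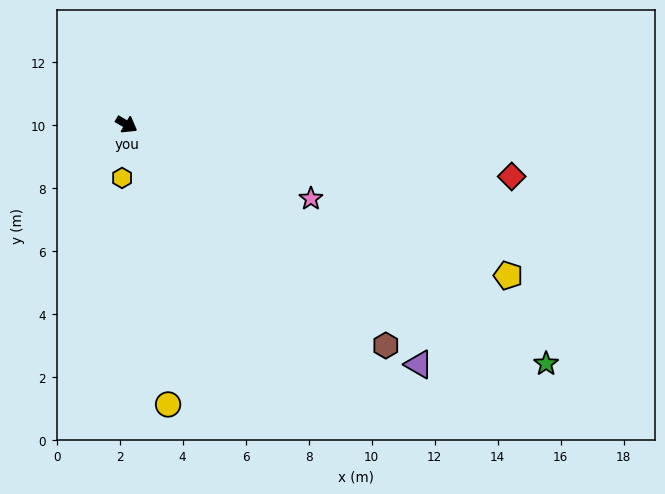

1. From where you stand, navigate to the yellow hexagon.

turn right 64°, forward 1.7 m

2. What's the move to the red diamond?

turn left 23°, forward 12.3 m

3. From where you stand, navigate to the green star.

forward 15.3 m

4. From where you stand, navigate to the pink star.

turn left 9°, forward 6.3 m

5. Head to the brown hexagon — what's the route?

turn right 10°, forward 10.8 m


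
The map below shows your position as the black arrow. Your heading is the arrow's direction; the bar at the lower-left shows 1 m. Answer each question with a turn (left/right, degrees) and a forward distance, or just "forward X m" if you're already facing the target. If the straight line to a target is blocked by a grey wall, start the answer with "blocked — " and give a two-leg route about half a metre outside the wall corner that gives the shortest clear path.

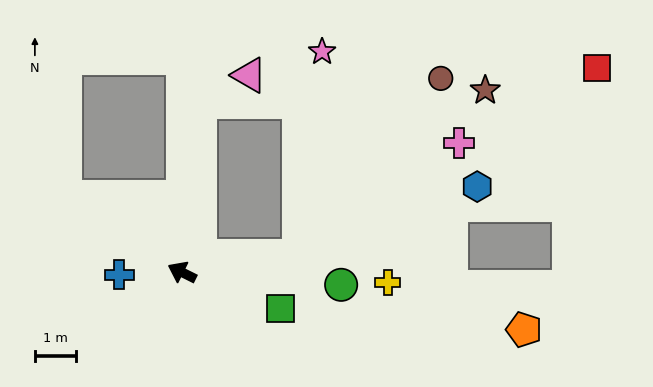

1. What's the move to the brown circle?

blocked — turn right 146°, forward 2.9 m, then turn left 44°, forward 5.6 m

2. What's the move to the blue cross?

turn left 29°, forward 1.5 m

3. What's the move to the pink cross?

blocked — turn right 146°, forward 2.9 m, then turn left 28°, forward 4.8 m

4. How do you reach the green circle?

turn right 158°, forward 3.9 m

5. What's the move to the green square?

turn right 174°, forward 2.6 m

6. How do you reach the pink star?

blocked — turn right 146°, forward 2.9 m, then turn left 76°, forward 5.0 m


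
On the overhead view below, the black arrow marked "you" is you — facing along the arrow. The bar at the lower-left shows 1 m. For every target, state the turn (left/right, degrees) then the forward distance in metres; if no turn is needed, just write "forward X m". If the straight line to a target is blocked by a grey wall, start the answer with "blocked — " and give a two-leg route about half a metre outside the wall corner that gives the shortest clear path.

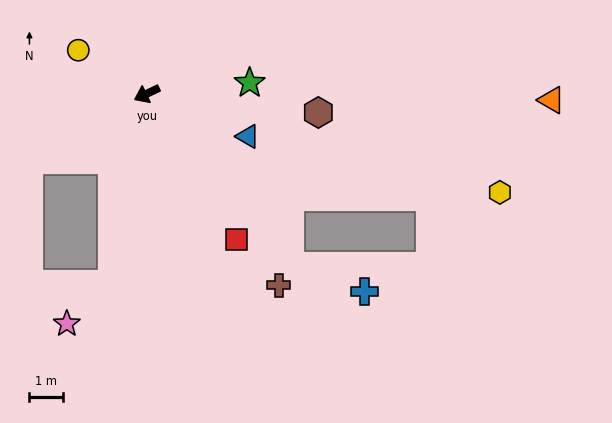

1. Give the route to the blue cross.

blocked — turn left 104°, forward 6.6 m, then turn left 31°, forward 2.3 m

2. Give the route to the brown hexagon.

turn left 148°, forward 5.1 m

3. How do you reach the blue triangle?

turn left 132°, forward 3.3 m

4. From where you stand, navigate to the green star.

turn left 160°, forward 3.1 m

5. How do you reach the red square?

turn left 96°, forward 5.1 m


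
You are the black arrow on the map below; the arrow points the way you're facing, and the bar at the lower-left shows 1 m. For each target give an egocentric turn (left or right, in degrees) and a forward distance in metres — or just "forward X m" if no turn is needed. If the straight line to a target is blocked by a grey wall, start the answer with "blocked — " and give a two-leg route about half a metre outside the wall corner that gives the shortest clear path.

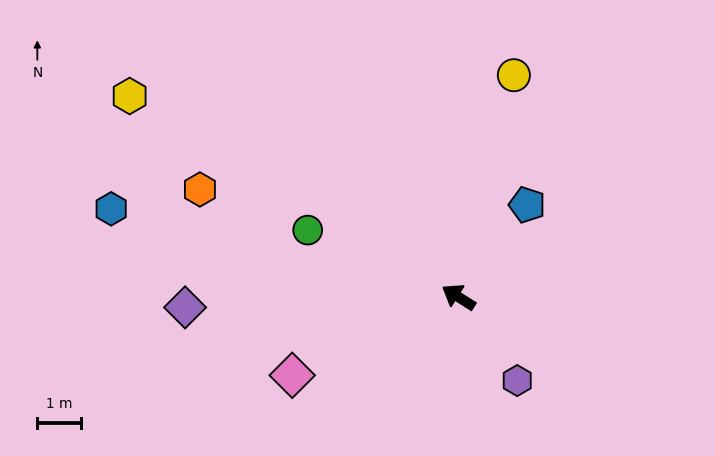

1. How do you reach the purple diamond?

turn left 34°, forward 6.2 m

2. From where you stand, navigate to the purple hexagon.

turn left 157°, forward 2.3 m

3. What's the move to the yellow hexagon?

forward 8.7 m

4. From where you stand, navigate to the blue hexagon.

turn left 18°, forward 8.1 m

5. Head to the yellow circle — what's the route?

turn right 72°, forward 5.2 m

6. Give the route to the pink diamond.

turn left 57°, forward 4.2 m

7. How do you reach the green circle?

turn left 8°, forward 3.7 m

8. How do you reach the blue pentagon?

turn right 94°, forward 2.6 m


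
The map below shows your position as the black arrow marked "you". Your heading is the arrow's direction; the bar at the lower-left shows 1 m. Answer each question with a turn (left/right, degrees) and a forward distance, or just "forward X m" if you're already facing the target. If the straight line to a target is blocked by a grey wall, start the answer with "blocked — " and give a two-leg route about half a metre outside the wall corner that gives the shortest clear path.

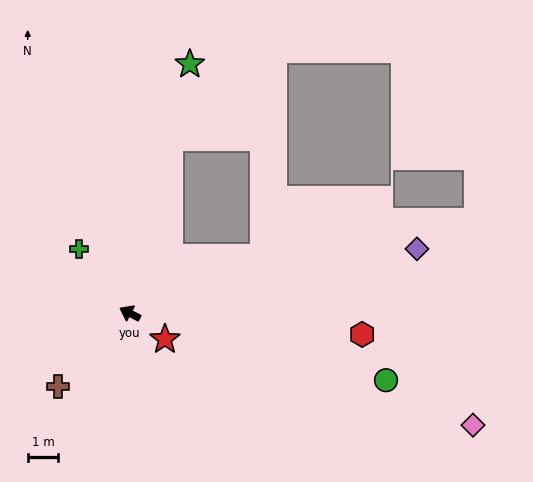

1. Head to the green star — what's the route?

turn right 76°, forward 8.4 m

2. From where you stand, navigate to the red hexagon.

turn right 158°, forward 7.6 m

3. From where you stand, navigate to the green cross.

turn right 24°, forward 2.7 m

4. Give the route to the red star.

turn left 171°, forward 1.4 m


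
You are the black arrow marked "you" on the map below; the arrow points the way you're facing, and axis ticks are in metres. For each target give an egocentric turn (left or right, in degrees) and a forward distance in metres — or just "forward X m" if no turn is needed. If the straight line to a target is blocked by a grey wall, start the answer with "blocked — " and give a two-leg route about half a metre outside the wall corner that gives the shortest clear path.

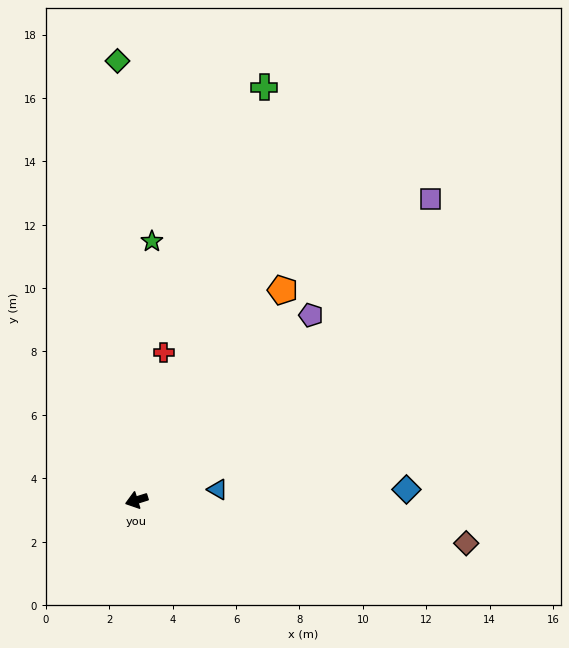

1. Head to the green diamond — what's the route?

turn right 105°, forward 13.9 m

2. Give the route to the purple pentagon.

turn right 151°, forward 8.0 m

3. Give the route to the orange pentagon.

turn right 142°, forward 8.1 m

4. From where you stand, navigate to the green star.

turn right 111°, forward 8.2 m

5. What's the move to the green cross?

turn right 125°, forward 13.6 m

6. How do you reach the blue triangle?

turn left 170°, forward 2.6 m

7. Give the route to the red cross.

turn right 118°, forward 4.7 m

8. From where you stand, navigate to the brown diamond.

turn left 155°, forward 10.5 m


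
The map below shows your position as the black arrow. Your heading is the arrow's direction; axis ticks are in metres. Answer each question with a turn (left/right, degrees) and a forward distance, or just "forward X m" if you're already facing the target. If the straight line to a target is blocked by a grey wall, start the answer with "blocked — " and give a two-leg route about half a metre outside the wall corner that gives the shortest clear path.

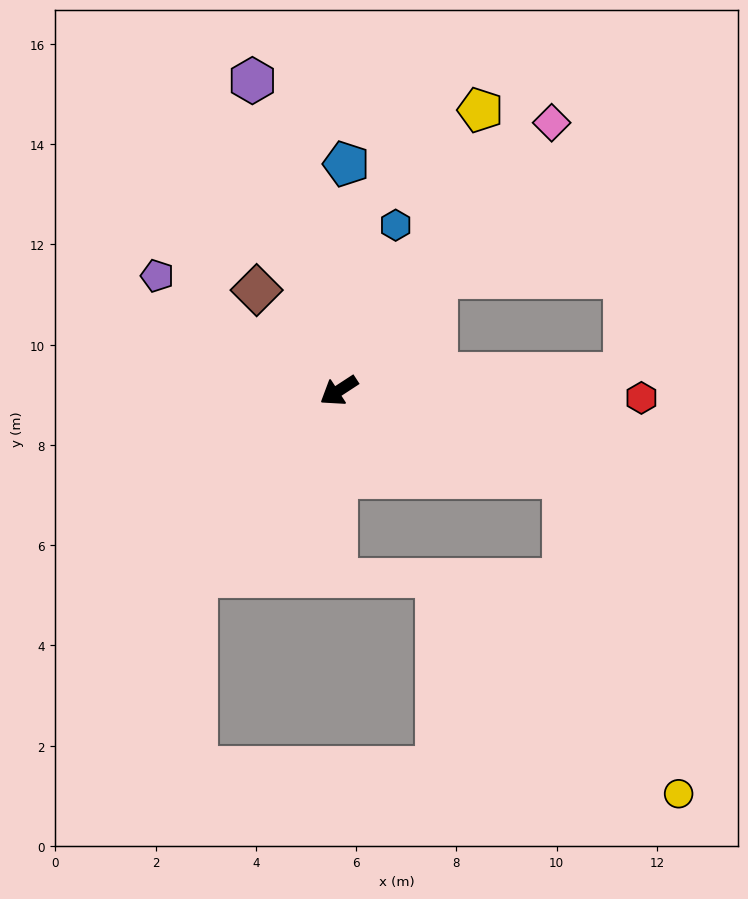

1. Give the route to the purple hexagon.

turn right 108°, forward 6.4 m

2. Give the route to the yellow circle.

blocked — turn left 126°, forward 4.8 m, then turn right 49°, forward 6.7 m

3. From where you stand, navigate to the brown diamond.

turn right 84°, forward 2.6 m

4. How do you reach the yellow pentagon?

turn right 150°, forward 6.3 m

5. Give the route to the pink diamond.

turn right 162°, forward 6.8 m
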